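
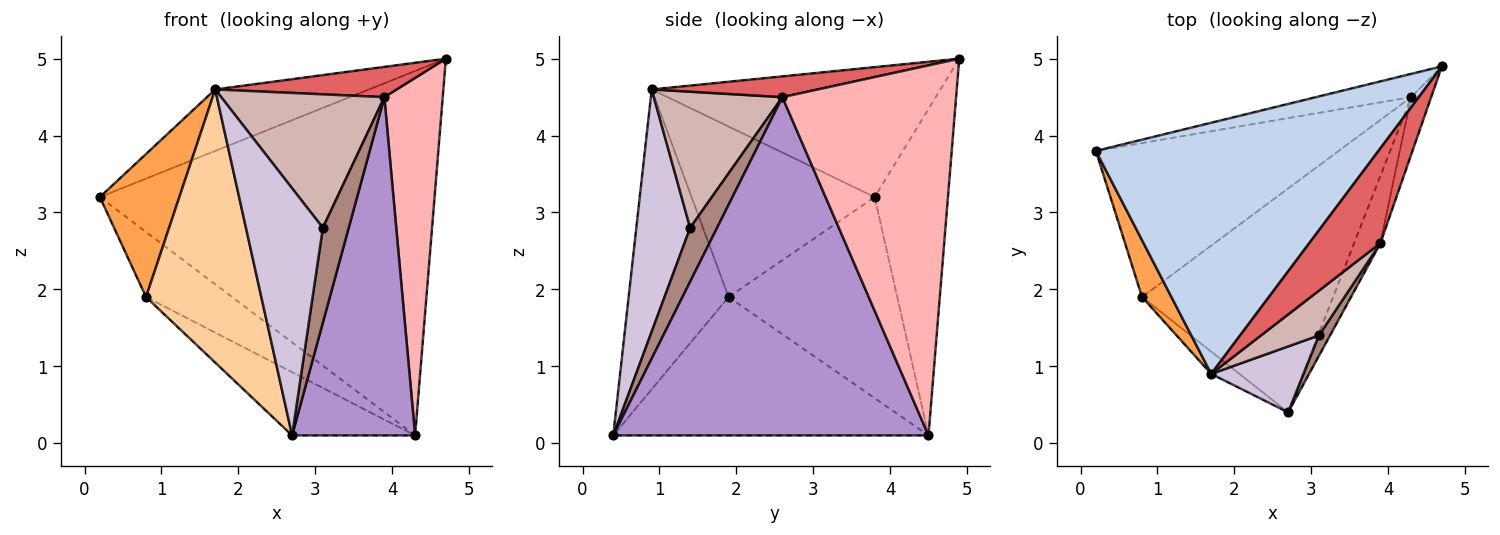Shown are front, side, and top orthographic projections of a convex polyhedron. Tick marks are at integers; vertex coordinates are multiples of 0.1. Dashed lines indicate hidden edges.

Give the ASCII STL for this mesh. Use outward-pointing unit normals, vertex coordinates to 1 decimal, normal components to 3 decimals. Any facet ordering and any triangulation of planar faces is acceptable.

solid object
 facet normal -0.213 0.975 -0.062
  outer loop
   vertex 4.3 4.5 0.1
   vertex 0.2 3.8 3.2
   vertex 4.7 4.9 5.0
  endloop
 endfacet
 facet normal -0.408 0.217 0.887
  outer loop
   vertex 1.7 0.9 4.6
   vertex 4.7 4.9 5.0
   vertex 0.2 3.8 3.2
  endloop
 endfacet
 facet normal -0.906 -0.393 0.156
  outer loop
   vertex 0.8 1.9 1.9
   vertex 1.7 0.9 4.6
   vertex 0.2 3.8 3.2
  endloop
 endfacet
 facet normal -0.654 -0.754 -0.061
  outer loop
   vertex 0.8 1.9 1.9
   vertex 2.7 0.4 0.1
   vertex 1.7 0.9 4.6
  endloop
 endfacet
 facet normal -0.607 0.310 -0.732
  outer loop
   vertex 0.8 1.9 1.9
   vertex 0.2 3.8 3.2
   vertex 4.3 4.5 0.1
  endloop
 endfacet
 facet normal -0.572 0.223 -0.789
  outer loop
   vertex 0.8 1.9 1.9
   vertex 4.3 4.5 0.1
   vertex 2.7 0.4 0.1
  endloop
 endfacet
 facet normal 0.268 -0.293 0.918
  outer loop
   vertex 3.9 2.6 4.5
   vertex 4.7 4.9 5.0
   vertex 1.7 0.9 4.6
  endloop
 endfacet
 facet normal 0.947 -0.318 -0.051
  outer loop
   vertex 3.9 2.6 4.5
   vertex 4.3 4.5 0.1
   vertex 4.7 4.9 5.0
  endloop
 endfacet
 facet normal 0.929 -0.363 -0.072
  outer loop
   vertex 3.9 2.6 4.5
   vertex 2.7 0.4 0.1
   vertex 4.3 4.5 0.1
  endloop
 endfacet
 facet normal 0.560 -0.800 0.213
  outer loop
   vertex 3.1 1.4 2.8
   vertex 1.7 0.9 4.6
   vertex 2.7 0.4 0.1
  endloop
 endfacet
 facet normal 0.713 -0.685 0.148
  outer loop
   vertex 3.1 1.4 2.8
   vertex 2.7 0.4 0.1
   vertex 3.9 2.6 4.5
  endloop
 endfacet
 facet normal 0.599 -0.760 0.255
  outer loop
   vertex 3.1 1.4 2.8
   vertex 3.9 2.6 4.5
   vertex 1.7 0.9 4.6
  endloop
 endfacet
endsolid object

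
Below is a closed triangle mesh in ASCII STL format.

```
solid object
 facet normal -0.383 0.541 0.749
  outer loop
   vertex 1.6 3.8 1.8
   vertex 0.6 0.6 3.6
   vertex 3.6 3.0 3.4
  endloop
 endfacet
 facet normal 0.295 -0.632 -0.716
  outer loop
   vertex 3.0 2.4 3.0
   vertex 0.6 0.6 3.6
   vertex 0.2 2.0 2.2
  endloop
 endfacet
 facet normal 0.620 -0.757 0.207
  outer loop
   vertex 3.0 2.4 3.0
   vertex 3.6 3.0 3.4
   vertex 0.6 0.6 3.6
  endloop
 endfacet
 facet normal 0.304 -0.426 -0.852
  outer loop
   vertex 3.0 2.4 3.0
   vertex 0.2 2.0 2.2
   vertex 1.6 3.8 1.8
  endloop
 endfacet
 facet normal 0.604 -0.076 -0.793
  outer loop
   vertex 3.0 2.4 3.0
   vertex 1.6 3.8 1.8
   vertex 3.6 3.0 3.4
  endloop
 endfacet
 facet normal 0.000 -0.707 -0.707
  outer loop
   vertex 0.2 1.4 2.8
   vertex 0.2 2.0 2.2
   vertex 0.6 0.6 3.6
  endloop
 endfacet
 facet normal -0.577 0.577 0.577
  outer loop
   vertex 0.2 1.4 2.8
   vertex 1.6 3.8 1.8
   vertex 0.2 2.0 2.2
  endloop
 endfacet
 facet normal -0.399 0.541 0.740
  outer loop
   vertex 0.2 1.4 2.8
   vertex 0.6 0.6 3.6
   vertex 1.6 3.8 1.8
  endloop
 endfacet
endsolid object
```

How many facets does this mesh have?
8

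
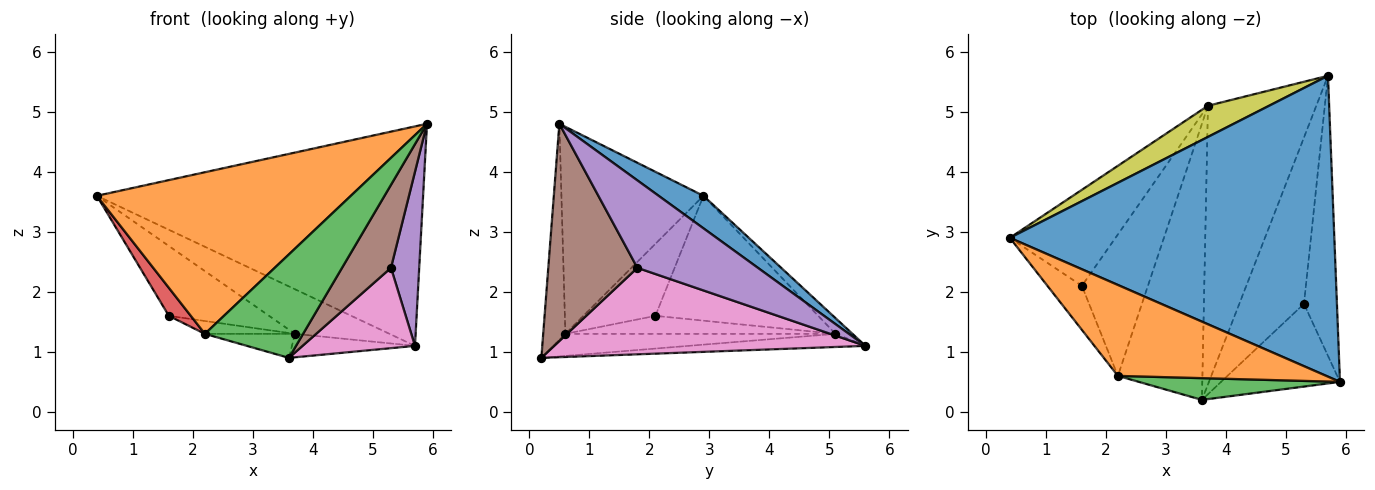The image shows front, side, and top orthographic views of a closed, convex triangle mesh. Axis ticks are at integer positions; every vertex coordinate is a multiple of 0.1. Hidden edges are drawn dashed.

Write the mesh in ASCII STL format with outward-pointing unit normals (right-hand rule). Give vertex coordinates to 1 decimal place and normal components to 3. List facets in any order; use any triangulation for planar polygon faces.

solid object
 facet normal 0.081 0.587 0.805
  outer loop
   vertex 5.7 5.6 1.1
   vertex 0.4 2.9 3.6
   vertex 5.9 0.5 4.8
  endloop
 endfacet
 facet normal -0.438 -0.784 0.441
  outer loop
   vertex 2.2 0.6 1.3
   vertex 5.9 0.5 4.8
   vertex 0.4 2.9 3.6
  endloop
 endfacet
 facet normal -0.216 -0.956 0.201
  outer loop
   vertex 2.2 0.6 1.3
   vertex 3.6 0.2 0.9
   vertex 5.9 0.5 4.8
  endloop
 endfacet
 facet normal -0.870 -0.265 -0.416
  outer loop
   vertex 2.2 0.6 1.3
   vertex 0.4 2.9 3.6
   vertex 1.6 2.1 1.6
  endloop
 endfacet
 facet normal 0.914 -0.214 -0.344
  outer loop
   vertex 5.3 1.8 2.4
   vertex 5.7 5.6 1.1
   vertex 5.9 0.5 4.8
  endloop
 endfacet
 facet normal 0.790 -0.434 -0.433
  outer loop
   vertex 5.3 1.8 2.4
   vertex 5.9 0.5 4.8
   vertex 3.6 0.2 0.9
  endloop
 endfacet
 facet normal 0.769 -0.278 -0.575
  outer loop
   vertex 5.3 1.8 2.4
   vertex 3.6 0.2 0.9
   vertex 5.7 5.6 1.1
  endloop
 endfacet
 facet normal -0.120 0.083 -0.989
  outer loop
   vertex 3.7 5.1 1.3
   vertex 5.7 5.6 1.1
   vertex 3.6 0.2 0.9
  endloop
 endfacet
 facet normal -0.146 0.811 0.566
  outer loop
   vertex 3.7 5.1 1.3
   vertex 0.4 2.9 3.6
   vertex 5.7 5.6 1.1
  endloop
 endfacet
 facet normal -0.691 0.425 -0.585
  outer loop
   vertex 3.7 5.1 1.3
   vertex 1.6 2.1 1.6
   vertex 0.4 2.9 3.6
  endloop
 endfacet
 facet normal -0.252 0.084 -0.964
  outer loop
   vertex 3.7 5.1 1.3
   vertex 3.6 0.2 0.9
   vertex 2.2 0.6 1.3
  endloop
 endfacet
 facet normal -0.262 0.087 -0.961
  outer loop
   vertex 3.7 5.1 1.3
   vertex 2.2 0.6 1.3
   vertex 1.6 2.1 1.6
  endloop
 endfacet
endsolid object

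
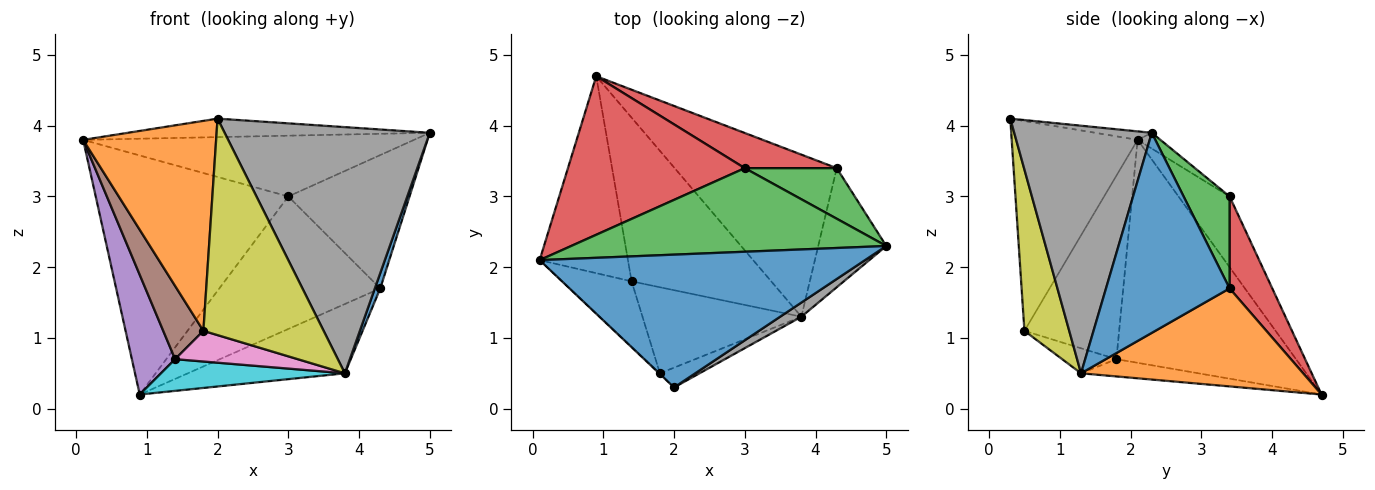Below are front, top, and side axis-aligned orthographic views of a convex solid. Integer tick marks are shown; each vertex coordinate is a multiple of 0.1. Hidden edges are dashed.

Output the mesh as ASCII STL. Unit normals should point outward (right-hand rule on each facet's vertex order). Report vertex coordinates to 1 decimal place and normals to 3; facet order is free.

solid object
 facet normal -0.026 0.138 0.990
  outer loop
   vertex 2.0 0.3 4.1
   vertex 5.0 2.3 3.9
   vertex 0.1 2.1 3.8
  endloop
 endfacet
 facet normal -0.688 -0.726 -0.003
  outer loop
   vertex 1.8 0.5 1.1
   vertex 2.0 0.3 4.1
   vertex 0.1 2.1 3.8
  endloop
 endfacet
 facet normal -0.040 0.588 0.808
  outer loop
   vertex 3.0 3.4 3.0
   vertex 0.1 2.1 3.8
   vertex 5.0 2.3 3.9
  endloop
 endfacet
 facet normal -0.216 0.814 0.540
  outer loop
   vertex 3.0 3.4 3.0
   vertex 0.9 4.7 0.2
   vertex 0.1 2.1 3.8
  endloop
 endfacet
 facet normal -0.907 -0.218 -0.359
  outer loop
   vertex 1.4 1.8 0.7
   vertex 0.1 2.1 3.8
   vertex 0.9 4.7 0.2
  endloop
 endfacet
 facet normal -0.869 -0.369 -0.329
  outer loop
   vertex 1.4 1.8 0.7
   vertex 1.8 0.5 1.1
   vertex 0.1 2.1 3.8
  endloop
 endfacet
 facet normal -0.147 -0.332 -0.932
  outer loop
   vertex 3.8 1.3 0.5
   vertex 1.8 0.5 1.1
   vertex 1.4 1.8 0.7
  endloop
 endfacet
 facet normal 0.556 -0.830 0.048
  outer loop
   vertex 3.8 1.3 0.5
   vertex 5.0 2.3 3.9
   vertex 2.0 0.3 4.1
  endloop
 endfacet
 facet normal 0.348 -0.934 -0.085
  outer loop
   vertex 3.8 1.3 0.5
   vertex 2.0 0.3 4.1
   vertex 1.8 0.5 1.1
  endloop
 endfacet
 facet normal -0.121 -0.189 -0.975
  outer loop
   vertex 3.8 1.3 0.5
   vertex 1.4 1.8 0.7
   vertex 0.9 4.7 0.2
  endloop
 endfacet
 facet normal 0.946 -0.041 -0.322
  outer loop
   vertex 4.3 3.4 1.7
   vertex 5.0 2.3 3.9
   vertex 3.8 1.3 0.5
  endloop
 endfacet
 facet normal 0.486 0.344 -0.804
  outer loop
   vertex 4.3 3.4 1.7
   vertex 3.8 1.3 0.5
   vertex 0.9 4.7 0.2
  endloop
 endfacet
 facet normal 0.334 0.881 0.334
  outer loop
   vertex 4.3 3.4 1.7
   vertex 3.0 3.4 3.0
   vertex 5.0 2.3 3.9
  endloop
 endfacet
 facet normal 0.248 0.936 0.248
  outer loop
   vertex 4.3 3.4 1.7
   vertex 0.9 4.7 0.2
   vertex 3.0 3.4 3.0
  endloop
 endfacet
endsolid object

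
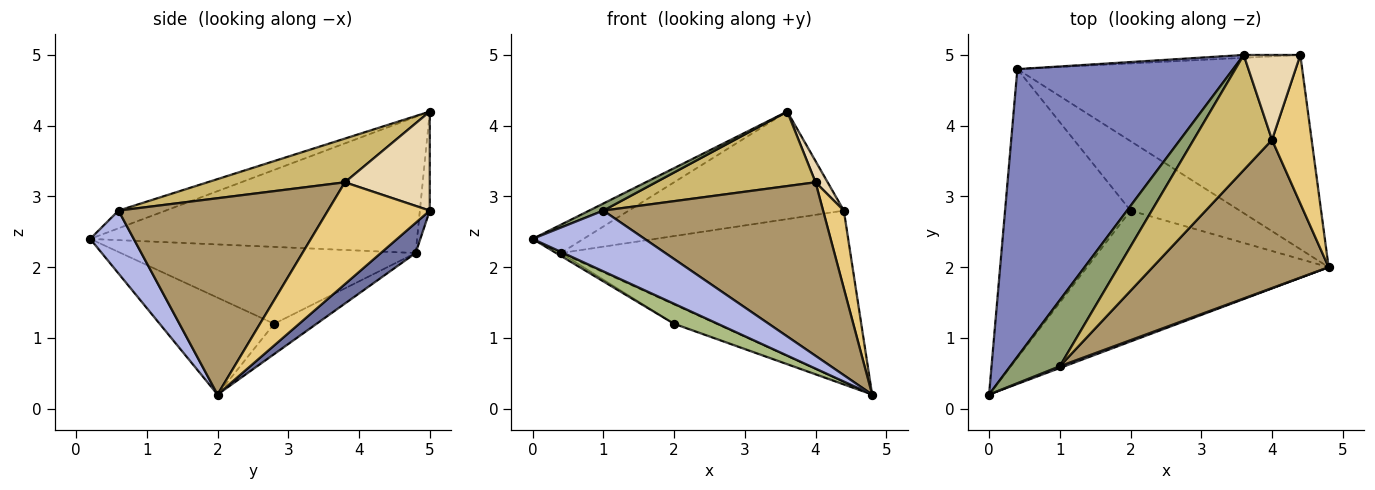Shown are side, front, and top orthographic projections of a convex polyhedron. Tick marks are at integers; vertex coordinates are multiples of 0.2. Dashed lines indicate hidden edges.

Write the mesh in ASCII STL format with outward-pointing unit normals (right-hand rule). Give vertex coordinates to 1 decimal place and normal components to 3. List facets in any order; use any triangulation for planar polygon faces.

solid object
 facet normal 0.079 0.659 -0.748
  outer loop
   vertex 0.4 4.8 2.2
   vertex 4.4 5.0 2.8
   vertex 4.8 2.0 0.2
  endloop
 endfacet
 facet normal -0.532 0.083 0.843
  outer loop
   vertex 0.4 4.8 2.2
   vertex 0.0 0.2 2.4
   vertex 3.6 5.0 4.2
  endloop
 endfacet
 facet normal -0.046 0.999 -0.026
  outer loop
   vertex 0.4 4.8 2.2
   vertex 3.6 5.0 4.2
   vertex 4.4 5.0 2.8
  endloop
 endfacet
 facet normal 0.362 -0.932 0.027
  outer loop
   vertex 1.0 0.6 2.8
   vertex 0.0 0.2 2.4
   vertex 4.8 2.0 0.2
  endloop
 endfacet
 facet normal -0.335 -0.100 0.937
  outer loop
   vertex 1.0 0.6 2.8
   vertex 3.6 5.0 4.2
   vertex 0.0 0.2 2.4
  endloop
 endfacet
 facet normal -0.368 -0.141 -0.919
  outer loop
   vertex 2.0 2.8 1.2
   vertex 4.8 2.0 0.2
   vertex 0.0 0.2 2.4
  endloop
 endfacet
 facet normal -0.522 0.008 -0.853
  outer loop
   vertex 2.0 2.8 1.2
   vertex 0.0 0.2 2.4
   vertex 0.4 4.8 2.2
  endloop
 endfacet
 facet normal -0.259 0.259 -0.931
  outer loop
   vertex 2.0 2.8 1.2
   vertex 0.4 4.8 2.2
   vertex 4.8 2.0 0.2
  endloop
 endfacet
 facet normal 0.587 -0.616 0.526
  outer loop
   vertex 4.0 3.8 3.2
   vertex 1.0 0.6 2.8
   vertex 4.8 2.0 0.2
  endloop
 endfacet
 facet normal 0.424 -0.492 0.760
  outer loop
   vertex 4.0 3.8 3.2
   vertex 3.6 5.0 4.2
   vertex 1.0 0.6 2.8
  endloop
 endfacet
 facet normal 0.916 -0.187 0.356
  outer loop
   vertex 4.0 3.8 3.2
   vertex 4.8 2.0 0.2
   vertex 4.4 5.0 2.8
  endloop
 endfacet
 facet normal 0.862 -0.123 0.492
  outer loop
   vertex 4.0 3.8 3.2
   vertex 4.4 5.0 2.8
   vertex 3.6 5.0 4.2
  endloop
 endfacet
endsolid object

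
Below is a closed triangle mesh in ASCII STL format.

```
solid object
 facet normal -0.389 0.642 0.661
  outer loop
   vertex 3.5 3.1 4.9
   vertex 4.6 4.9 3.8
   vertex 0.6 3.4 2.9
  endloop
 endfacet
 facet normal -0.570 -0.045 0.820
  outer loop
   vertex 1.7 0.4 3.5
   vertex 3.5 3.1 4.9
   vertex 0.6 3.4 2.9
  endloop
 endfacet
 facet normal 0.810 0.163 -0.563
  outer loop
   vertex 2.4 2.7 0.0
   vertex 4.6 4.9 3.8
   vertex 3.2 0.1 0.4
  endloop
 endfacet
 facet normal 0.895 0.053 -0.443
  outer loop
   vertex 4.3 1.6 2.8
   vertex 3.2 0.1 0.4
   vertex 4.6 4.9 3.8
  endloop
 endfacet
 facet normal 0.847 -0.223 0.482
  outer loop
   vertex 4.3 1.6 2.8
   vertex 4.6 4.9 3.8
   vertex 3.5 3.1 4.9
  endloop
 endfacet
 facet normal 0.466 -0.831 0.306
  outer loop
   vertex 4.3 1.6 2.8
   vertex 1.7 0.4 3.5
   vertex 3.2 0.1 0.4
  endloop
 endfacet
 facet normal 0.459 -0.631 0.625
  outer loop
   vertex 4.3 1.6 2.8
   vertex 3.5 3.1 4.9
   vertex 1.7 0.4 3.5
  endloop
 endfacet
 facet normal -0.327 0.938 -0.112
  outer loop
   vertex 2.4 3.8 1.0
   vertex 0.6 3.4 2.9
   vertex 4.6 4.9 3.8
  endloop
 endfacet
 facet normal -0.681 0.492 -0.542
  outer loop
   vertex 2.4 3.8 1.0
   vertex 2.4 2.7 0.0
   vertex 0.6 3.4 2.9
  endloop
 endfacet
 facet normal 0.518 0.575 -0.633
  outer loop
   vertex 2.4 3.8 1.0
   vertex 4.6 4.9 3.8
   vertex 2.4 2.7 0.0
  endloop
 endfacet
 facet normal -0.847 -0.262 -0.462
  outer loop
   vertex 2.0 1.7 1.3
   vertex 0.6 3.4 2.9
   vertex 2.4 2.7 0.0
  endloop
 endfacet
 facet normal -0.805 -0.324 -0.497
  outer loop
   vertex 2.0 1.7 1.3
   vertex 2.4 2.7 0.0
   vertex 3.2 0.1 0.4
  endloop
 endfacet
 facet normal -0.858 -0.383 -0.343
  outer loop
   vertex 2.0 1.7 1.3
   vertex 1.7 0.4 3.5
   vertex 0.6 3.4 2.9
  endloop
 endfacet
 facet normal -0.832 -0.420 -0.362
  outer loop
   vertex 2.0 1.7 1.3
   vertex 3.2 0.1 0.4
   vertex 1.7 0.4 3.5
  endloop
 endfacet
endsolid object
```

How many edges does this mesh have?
21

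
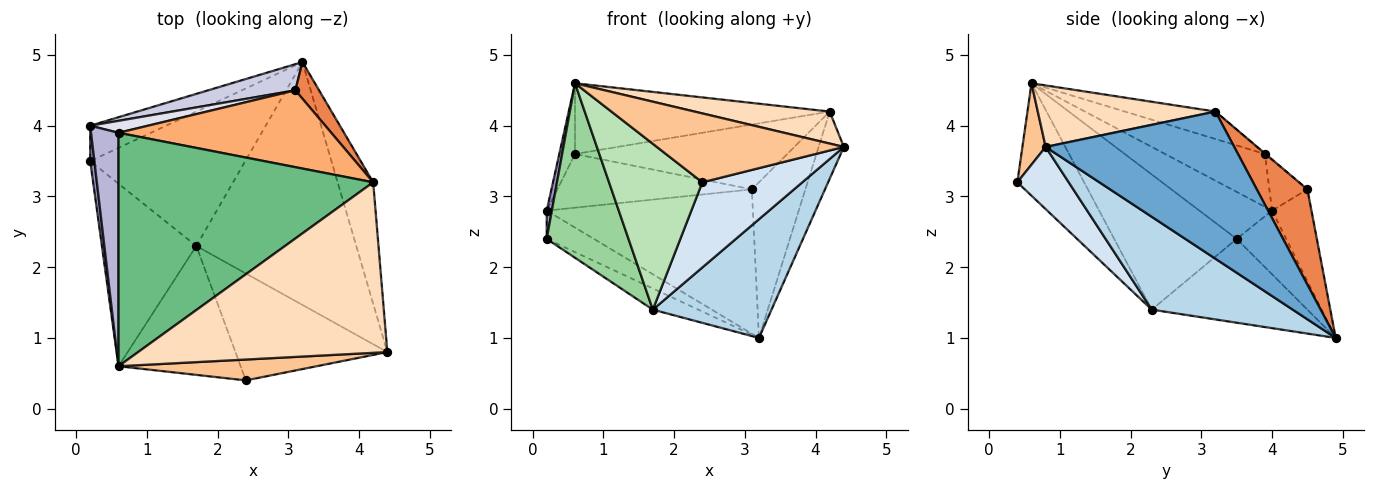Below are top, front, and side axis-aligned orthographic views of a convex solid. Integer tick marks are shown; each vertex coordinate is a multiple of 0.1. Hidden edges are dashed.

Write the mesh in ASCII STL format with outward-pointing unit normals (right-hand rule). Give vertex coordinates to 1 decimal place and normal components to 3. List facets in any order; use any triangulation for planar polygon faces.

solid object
 facet normal 0.964 0.129 -0.233
  outer loop
   vertex 4.2 3.2 4.2
   vertex 4.4 0.8 3.7
   vertex 3.2 4.9 1.0
  endloop
 endfacet
 facet normal -0.471 0.138 -0.871
  outer loop
   vertex 1.7 2.3 1.4
   vertex 0.2 3.5 2.4
   vertex 3.2 4.9 1.0
  endloop
 endfacet
 facet normal 0.462 -0.389 -0.797
  outer loop
   vertex 1.7 2.3 1.4
   vertex 3.2 4.9 1.0
   vertex 4.4 0.8 3.7
  endloop
 endfacet
 facet normal 0.305 -0.593 -0.745
  outer loop
   vertex 1.7 2.3 1.4
   vertex 4.4 0.8 3.7
   vertex 2.4 0.4 3.2
  endloop
 endfacet
 facet normal 0.677 0.716 0.169
  outer loop
   vertex 3.1 4.5 3.1
   vertex 4.2 3.2 4.2
   vertex 3.2 4.9 1.0
  endloop
 endfacet
 facet normal -0.002 0.645 0.764
  outer loop
   vertex 0.6 3.9 3.6
   vertex 4.2 3.2 4.2
   vertex 3.1 4.5 3.1
  endloop
 endfacet
 facet normal 0.118 -0.950 0.288
  outer loop
   vertex 0.6 0.6 4.6
   vertex 2.4 0.4 3.2
   vertex 4.4 0.8 3.7
  endloop
 endfacet
 facet normal 0.236 -0.179 0.955
  outer loop
   vertex 0.6 0.6 4.6
   vertex 4.4 0.8 3.7
   vertex 4.2 3.2 4.2
  endloop
 endfacet
 facet normal -0.103 0.288 0.952
  outer loop
   vertex 0.6 0.6 4.6
   vertex 4.2 3.2 4.2
   vertex 0.6 3.9 3.6
  endloop
 endfacet
 facet normal -0.719 -0.480 -0.502
  outer loop
   vertex 0.6 0.6 4.6
   vertex 0.2 3.5 2.4
   vertex 1.7 2.3 1.4
  endloop
 endfacet
 facet normal -0.492 -0.687 -0.534
  outer loop
   vertex 0.6 0.6 4.6
   vertex 1.7 2.3 1.4
   vertex 2.4 0.4 3.2
  endloop
 endfacet
 facet normal -0.548 0.522 -0.653
  outer loop
   vertex 0.2 4.0 2.8
   vertex 3.2 4.9 1.0
   vertex 0.2 3.5 2.4
  endloop
 endfacet
 facet normal -0.994 -0.070 0.088
  outer loop
   vertex 0.2 4.0 2.8
   vertex 0.2 3.5 2.4
   vertex 0.6 0.6 4.6
  endloop
 endfacet
 facet normal -0.879 0.138 0.457
  outer loop
   vertex 0.2 4.0 2.8
   vertex 0.6 0.6 4.6
   vertex 0.6 3.9 3.6
  endloop
 endfacet
 facet normal -0.185 0.967 0.175
  outer loop
   vertex 0.2 4.0 2.8
   vertex 3.1 4.5 3.1
   vertex 3.2 4.9 1.0
  endloop
 endfacet
 facet normal -0.187 0.959 0.214
  outer loop
   vertex 0.2 4.0 2.8
   vertex 0.6 3.9 3.6
   vertex 3.1 4.5 3.1
  endloop
 endfacet
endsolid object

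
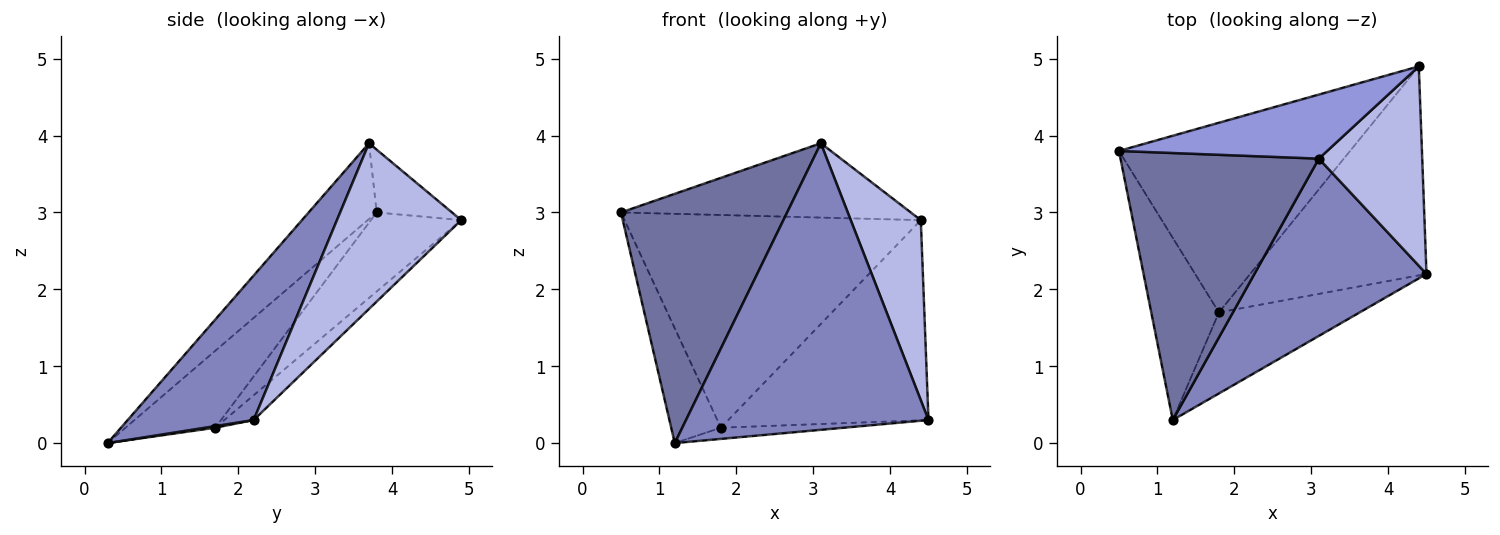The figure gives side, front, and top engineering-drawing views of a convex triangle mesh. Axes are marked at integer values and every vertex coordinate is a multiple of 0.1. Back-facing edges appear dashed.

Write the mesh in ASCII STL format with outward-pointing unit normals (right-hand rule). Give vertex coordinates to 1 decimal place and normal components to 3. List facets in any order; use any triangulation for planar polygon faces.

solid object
 facet normal -0.269 -0.657 0.704
  outer loop
   vertex 3.1 3.7 3.9
   vertex 0.5 3.8 3.0
   vertex 1.2 0.3 0.0
  endloop
 endfacet
 facet normal 0.404 -0.778 0.481
  outer loop
   vertex 3.1 3.7 3.9
   vertex 1.2 0.3 0.0
   vertex 4.5 2.2 0.3
  endloop
 endfacet
 facet normal -0.193 0.743 0.641
  outer loop
   vertex 4.4 4.9 2.9
   vertex 0.5 3.8 3.0
   vertex 3.1 3.7 3.9
  endloop
 endfacet
 facet normal 0.765 -0.431 0.477
  outer loop
   vertex 4.4 4.9 2.9
   vertex 3.1 3.7 3.9
   vertex 4.5 2.2 0.3
  endloop
 endfacet
 facet normal -0.693 0.384 -0.610
  outer loop
   vertex 1.8 1.7 0.2
   vertex 1.2 0.3 0.0
   vertex 0.5 3.8 3.0
  endloop
 endfacet
 facet normal 0.011 0.137 -0.991
  outer loop
   vertex 1.8 1.7 0.2
   vertex 4.5 2.2 0.3
   vertex 1.2 0.3 0.0
  endloop
 endfacet
 facet normal -0.222 0.728 -0.649
  outer loop
   vertex 1.8 1.7 0.2
   vertex 0.5 3.8 3.0
   vertex 4.4 4.9 2.9
  endloop
 endfacet
 facet normal -0.101 0.688 -0.719
  outer loop
   vertex 1.8 1.7 0.2
   vertex 4.4 4.9 2.9
   vertex 4.5 2.2 0.3
  endloop
 endfacet
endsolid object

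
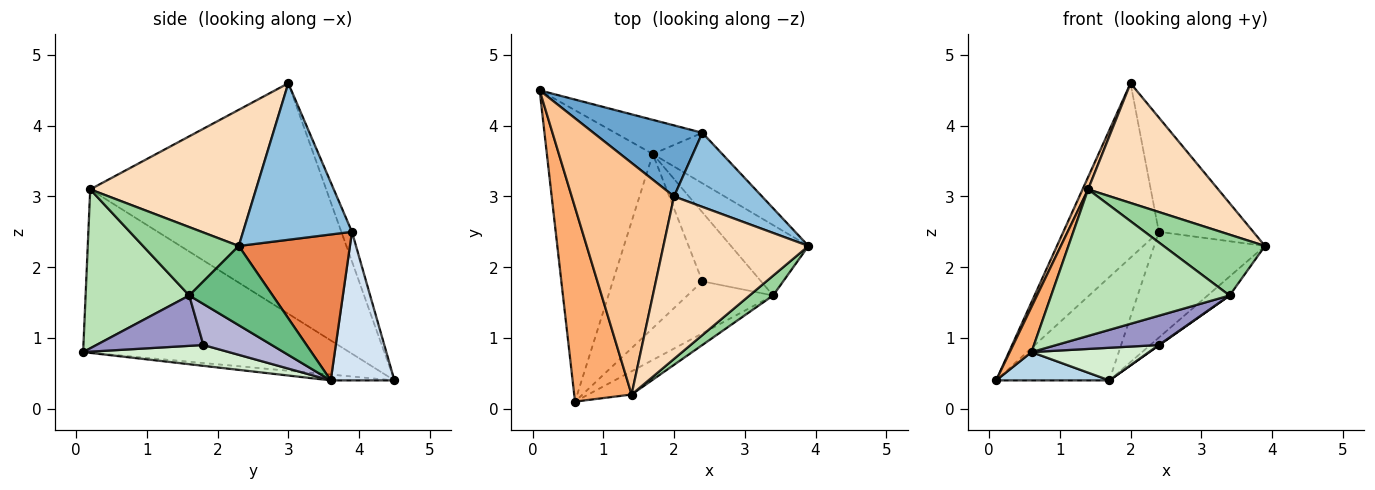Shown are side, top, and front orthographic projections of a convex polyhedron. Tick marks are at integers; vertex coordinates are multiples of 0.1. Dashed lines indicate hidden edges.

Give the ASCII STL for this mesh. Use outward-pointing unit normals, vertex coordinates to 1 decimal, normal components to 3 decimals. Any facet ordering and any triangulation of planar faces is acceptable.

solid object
 facet normal -0.102 0.921 0.375
  outer loop
   vertex 2.4 3.9 2.5
   vertex 0.1 4.5 0.4
   vertex 2.0 3.0 4.6
  endloop
 endfacet
 facet normal 0.695 0.603 0.391
  outer loop
   vertex 2.4 3.9 2.5
   vertex 2.0 3.0 4.6
   vertex 3.9 2.3 2.3
  endloop
 endfacet
 facet normal -0.054 -0.097 -0.994
  outer loop
   vertex 1.7 3.6 0.4
   vertex 0.6 0.1 0.8
   vertex 0.1 4.5 0.4
  endloop
 endfacet
 facet normal 0.471 0.838 -0.277
  outer loop
   vertex 1.7 3.6 0.4
   vertex 0.1 4.5 0.4
   vertex 2.4 3.9 2.5
  endloop
 endfacet
 facet normal 0.671 0.669 -0.319
  outer loop
   vertex 1.7 3.6 0.4
   vertex 2.4 3.9 2.5
   vertex 3.9 2.3 2.3
  endloop
 endfacet
 facet normal -0.941 -0.077 0.331
  outer loop
   vertex 1.4 0.2 3.1
   vertex 0.1 4.5 0.4
   vertex 0.6 0.1 0.8
  endloop
 endfacet
 facet normal -0.914 -0.022 0.406
  outer loop
   vertex 1.4 0.2 3.1
   vertex 2.0 3.0 4.6
   vertex 0.1 4.5 0.4
  endloop
 endfacet
 facet normal 0.603 -0.473 0.642
  outer loop
   vertex 1.4 0.2 3.1
   vertex 3.9 2.3 2.3
   vertex 2.0 3.0 4.6
  endloop
 endfacet
 facet normal 0.703 0.185 -0.687
  outer loop
   vertex 3.4 1.6 1.6
   vertex 1.7 3.6 0.4
   vertex 3.9 2.3 2.3
  endloop
 endfacet
 facet normal 0.668 -0.708 0.230
  outer loop
   vertex 3.4 1.6 1.6
   vertex 3.9 2.3 2.3
   vertex 1.4 0.2 3.1
  endloop
 endfacet
 facet normal 0.498 -0.857 -0.136
  outer loop
   vertex 3.4 1.6 1.6
   vertex 1.4 0.2 3.1
   vertex 0.6 0.1 0.8
  endloop
 endfacet
 facet normal 0.223 -0.180 -0.958
  outer loop
   vertex 2.4 1.8 0.9
   vertex 0.6 0.1 0.8
   vertex 1.7 3.6 0.4
  endloop
 endfacet
 facet normal 0.456 -0.437 -0.776
  outer loop
   vertex 2.4 1.8 0.9
   vertex 3.4 1.6 1.6
   vertex 0.6 0.1 0.8
  endloop
 endfacet
 facet normal 0.573 -0.005 -0.820
  outer loop
   vertex 2.4 1.8 0.9
   vertex 1.7 3.6 0.4
   vertex 3.4 1.6 1.6
  endloop
 endfacet
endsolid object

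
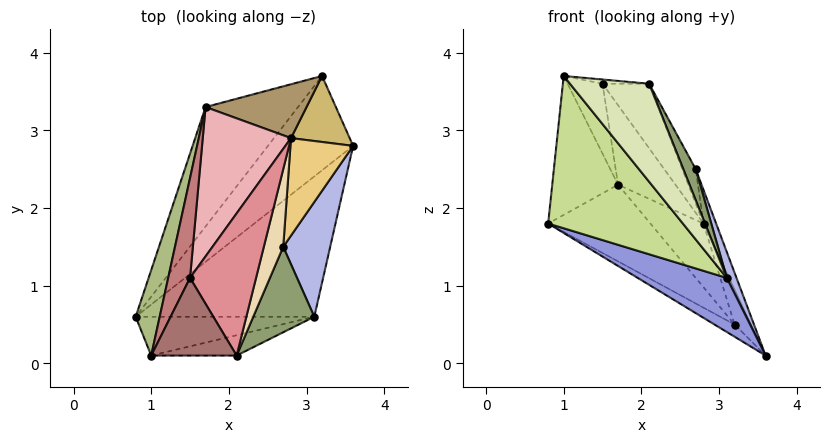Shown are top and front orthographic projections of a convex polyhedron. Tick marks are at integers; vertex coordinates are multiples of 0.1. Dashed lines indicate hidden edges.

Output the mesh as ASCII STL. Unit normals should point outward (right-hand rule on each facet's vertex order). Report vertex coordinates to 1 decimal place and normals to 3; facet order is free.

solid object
 facet normal -0.575 0.105 -0.811
  outer loop
   vertex 3.2 3.7 0.5
   vertex 3.6 2.8 0.1
   vertex 0.8 0.6 1.8
  endloop
 endfacet
 facet normal -0.756 0.354 -0.551
  outer loop
   vertex 1.7 3.3 2.3
   vertex 3.2 3.7 0.5
   vertex 0.8 0.6 1.8
  endloop
 endfacet
 facet normal -0.273 -0.346 -0.898
  outer loop
   vertex 3.1 0.6 1.1
   vertex 0.8 0.6 1.8
   vertex 3.6 2.8 0.1
  endloop
 endfacet
 facet normal 0.946 -0.071 0.316
  outer loop
   vertex 2.7 1.5 2.5
   vertex 3.1 0.6 1.1
   vertex 3.6 2.8 0.1
  endloop
 endfacet
 facet normal 0.930 -0.126 0.347
  outer loop
   vertex 2.7 1.5 2.5
   vertex 2.1 0.1 3.6
   vertex 3.1 0.6 1.1
  endloop
 endfacet
 facet normal -0.943 0.282 0.174
  outer loop
   vertex 1.0 0.1 3.7
   vertex 1.7 3.3 2.3
   vertex 0.8 0.6 1.8
  endloop
 endfacet
 facet normal -0.075 -0.966 -0.246
  outer loop
   vertex 1.0 0.1 3.7
   vertex 0.8 0.6 1.8
   vertex 3.1 0.6 1.1
  endloop
 endfacet
 facet normal -0.018 -0.979 -0.203
  outer loop
   vertex 1.0 0.1 3.7
   vertex 3.1 0.6 1.1
   vertex 2.1 0.1 3.6
  endloop
 endfacet
 facet normal 0.496 0.663 0.561
  outer loop
   vertex 2.8 2.9 1.8
   vertex 3.2 3.7 0.5
   vertex 1.7 3.3 2.3
  endloop
 endfacet
 facet normal 0.889 0.215 0.406
  outer loop
   vertex 2.8 2.9 1.8
   vertex 3.6 2.8 0.1
   vertex 3.2 3.7 0.5
  endloop
 endfacet
 facet normal 0.899 0.143 0.415
  outer loop
   vertex 2.8 2.9 1.8
   vertex 2.7 1.5 2.5
   vertex 3.6 2.8 0.1
  endloop
 endfacet
 facet normal 0.590 0.327 0.738
  outer loop
   vertex 2.8 2.9 1.8
   vertex 2.1 0.1 3.6
   vertex 2.7 1.5 2.5
  endloop
 endfacet
 facet normal 0.090 0.054 0.994
  outer loop
   vertex 1.5 1.1 3.6
   vertex 1.0 0.1 3.7
   vertex 2.1 0.1 3.6
  endloop
 endfacet
 facet normal -0.701 0.409 0.584
  outer loop
   vertex 1.5 1.1 3.6
   vertex 1.7 3.3 2.3
   vertex 1.0 0.1 3.7
  endloop
 endfacet
 facet normal 0.567 0.340 0.750
  outer loop
   vertex 1.5 1.1 3.6
   vertex 2.1 0.1 3.6
   vertex 2.8 2.9 1.8
  endloop
 endfacet
 facet normal 0.497 0.408 0.766
  outer loop
   vertex 1.5 1.1 3.6
   vertex 2.8 2.9 1.8
   vertex 1.7 3.3 2.3
  endloop
 endfacet
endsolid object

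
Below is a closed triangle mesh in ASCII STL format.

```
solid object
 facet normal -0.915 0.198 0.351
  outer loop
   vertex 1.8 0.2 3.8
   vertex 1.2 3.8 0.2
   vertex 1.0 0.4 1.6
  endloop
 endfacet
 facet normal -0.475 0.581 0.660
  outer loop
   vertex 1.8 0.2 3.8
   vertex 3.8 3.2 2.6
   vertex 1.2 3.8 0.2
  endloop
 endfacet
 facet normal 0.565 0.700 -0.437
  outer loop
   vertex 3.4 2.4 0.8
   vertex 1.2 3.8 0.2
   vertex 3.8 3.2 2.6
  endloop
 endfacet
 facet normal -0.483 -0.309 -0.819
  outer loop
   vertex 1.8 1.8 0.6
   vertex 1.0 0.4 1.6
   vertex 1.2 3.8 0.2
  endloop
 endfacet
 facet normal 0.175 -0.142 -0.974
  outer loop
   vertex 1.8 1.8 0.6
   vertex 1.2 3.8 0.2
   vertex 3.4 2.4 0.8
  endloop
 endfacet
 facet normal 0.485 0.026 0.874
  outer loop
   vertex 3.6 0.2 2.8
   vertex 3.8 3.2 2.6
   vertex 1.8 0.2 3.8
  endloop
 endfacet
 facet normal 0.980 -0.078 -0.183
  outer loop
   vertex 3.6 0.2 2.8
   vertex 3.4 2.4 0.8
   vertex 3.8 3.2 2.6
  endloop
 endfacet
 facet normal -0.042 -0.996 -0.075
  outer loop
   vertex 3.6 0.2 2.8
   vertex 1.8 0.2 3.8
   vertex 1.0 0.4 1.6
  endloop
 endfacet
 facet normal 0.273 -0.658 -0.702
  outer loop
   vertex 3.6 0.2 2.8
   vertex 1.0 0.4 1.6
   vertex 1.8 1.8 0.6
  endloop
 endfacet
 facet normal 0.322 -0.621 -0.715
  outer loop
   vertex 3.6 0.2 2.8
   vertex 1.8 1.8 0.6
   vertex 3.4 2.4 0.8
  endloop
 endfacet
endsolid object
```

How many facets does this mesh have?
10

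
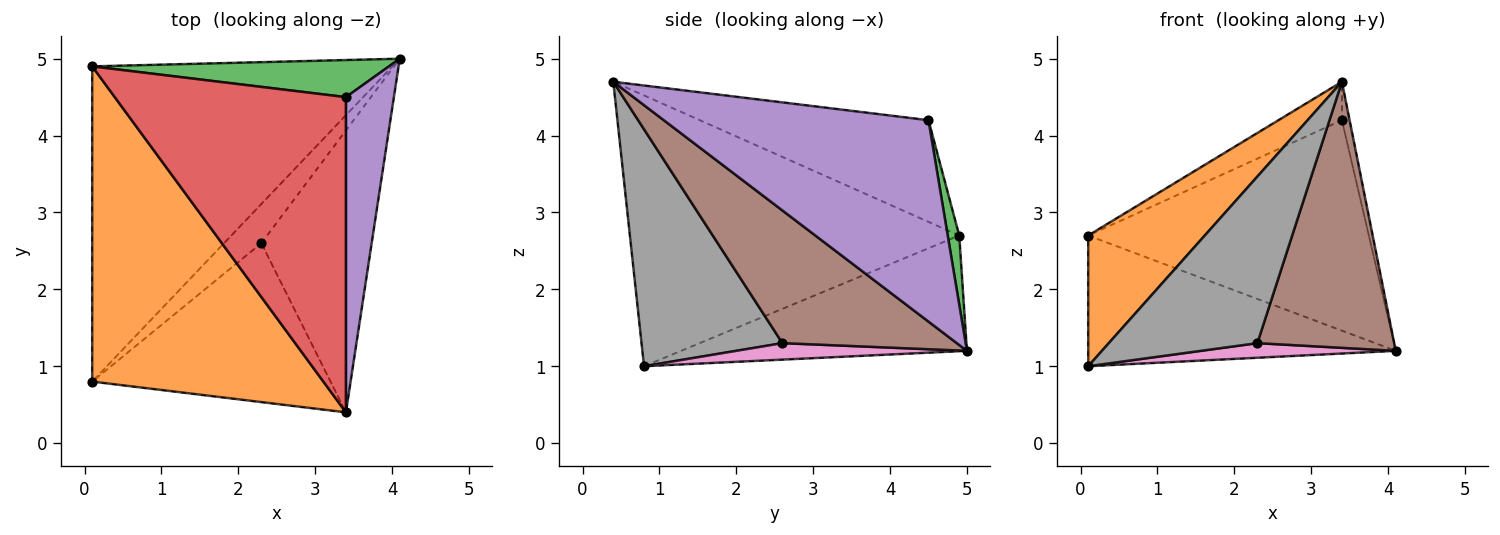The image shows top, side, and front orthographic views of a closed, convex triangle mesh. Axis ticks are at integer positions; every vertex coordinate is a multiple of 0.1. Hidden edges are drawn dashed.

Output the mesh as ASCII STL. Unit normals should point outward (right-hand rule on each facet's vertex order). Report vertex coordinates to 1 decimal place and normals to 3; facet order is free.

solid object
 facet normal -0.335 0.361 -0.870
  outer loop
   vertex 0.1 0.8 1.0
   vertex 0.1 4.9 2.7
   vertex 4.1 5.0 1.2
  endloop
 endfacet
 facet normal -0.734 -0.260 0.627
  outer loop
   vertex 0.1 0.8 1.0
   vertex 3.4 0.4 4.7
   vertex 0.1 4.9 2.7
  endloop
 endfacet
 facet normal 0.040 0.984 0.173
  outer loop
   vertex 3.4 4.5 4.2
   vertex 4.1 5.0 1.2
   vertex 0.1 4.9 2.7
  endloop
 endfacet
 facet normal -0.400 0.111 0.910
  outer loop
   vertex 3.4 4.5 4.2
   vertex 0.1 4.9 2.7
   vertex 3.4 0.4 4.7
  endloop
 endfacet
 facet normal 0.972 0.028 0.232
  outer loop
   vertex 3.4 4.5 4.2
   vertex 3.4 0.4 4.7
   vertex 4.1 5.0 1.2
  endloop
 endfacet
 facet normal 0.658 -0.517 -0.547
  outer loop
   vertex 2.3 2.6 1.3
   vertex 4.1 5.0 1.2
   vertex 3.4 0.4 4.7
  endloop
 endfacet
 facet normal 0.382 -0.323 -0.866
  outer loop
   vertex 2.3 2.6 1.3
   vertex 0.1 0.8 1.0
   vertex 4.1 5.0 1.2
  endloop
 endfacet
 facet normal 0.566 -0.597 -0.569
  outer loop
   vertex 2.3 2.6 1.3
   vertex 3.4 0.4 4.7
   vertex 0.1 0.8 1.0
  endloop
 endfacet
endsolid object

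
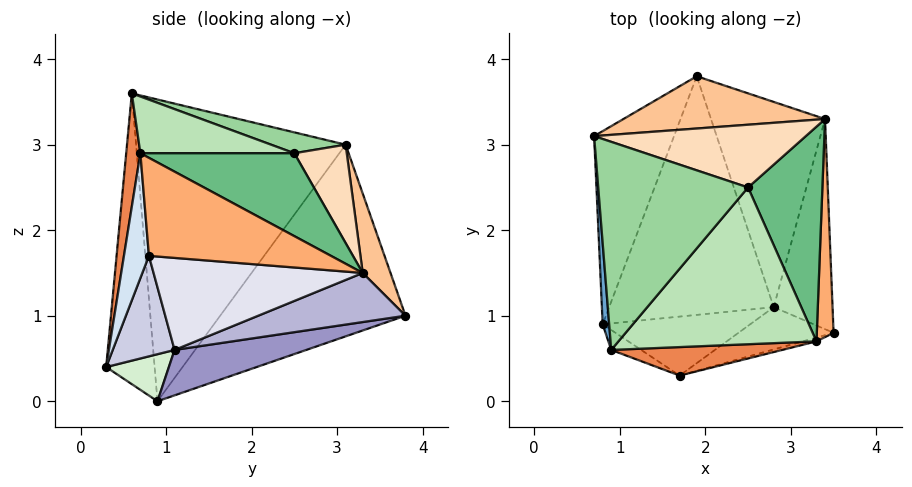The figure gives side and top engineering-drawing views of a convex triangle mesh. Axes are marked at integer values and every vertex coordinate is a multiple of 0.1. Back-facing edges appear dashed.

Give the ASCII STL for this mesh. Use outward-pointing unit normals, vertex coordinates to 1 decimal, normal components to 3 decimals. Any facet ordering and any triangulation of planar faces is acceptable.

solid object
 facet normal -0.997 -0.075 0.021
  outer loop
   vertex 0.8 0.9 0.0
   vertex 0.9 0.6 3.6
   vertex 0.7 3.1 3.0
  endloop
 endfacet
 facet normal -0.831 0.435 -0.347
  outer loop
   vertex 1.9 3.8 1.0
   vertex 0.8 0.9 0.0
   vertex 0.7 3.1 3.0
  endloop
 endfacet
 facet normal -0.537 -0.842 -0.055
  outer loop
   vertex 1.7 0.3 0.4
   vertex 0.9 0.6 3.6
   vertex 0.8 0.9 0.0
  endloop
 endfacet
 facet normal 0.289 -0.957 -0.032
  outer loop
   vertex 1.7 0.3 0.4
   vertex 3.5 0.8 1.7
   vertex 3.3 0.7 2.9
  endloop
 endfacet
 facet normal 0.074 -0.991 0.111
  outer loop
   vertex 1.7 0.3 0.4
   vertex 3.3 0.7 2.9
   vertex 0.9 0.6 3.6
  endloop
 endfacet
 facet normal 0.984 0.053 0.168
  outer loop
   vertex 3.4 3.3 1.5
   vertex 3.3 0.7 2.9
   vertex 3.5 0.8 1.7
  endloop
 endfacet
 facet normal 0.162 0.897 0.411
  outer loop
   vertex 3.4 3.3 1.5
   vertex 1.9 3.8 1.0
   vertex 0.7 3.1 3.0
  endloop
 endfacet
 facet normal 0.282 0.744 0.606
  outer loop
   vertex 2.5 2.5 2.9
   vertex 3.4 3.3 1.5
   vertex 0.7 3.1 3.0
  endloop
 endfacet
 facet normal 0.707 0.314 0.634
  outer loop
   vertex 2.5 2.5 2.9
   vertex 3.3 0.7 2.9
   vertex 3.4 3.3 1.5
  endloop
 endfacet
 facet normal 0.134 0.241 0.961
  outer loop
   vertex 2.5 2.5 2.9
   vertex 0.7 3.1 3.0
   vertex 0.9 0.6 3.6
  endloop
 endfacet
 facet normal 0.273 0.121 0.954
  outer loop
   vertex 2.5 2.5 2.9
   vertex 0.9 0.6 3.6
   vertex 3.3 0.7 2.9
  endloop
 endfacet
 facet normal 0.299 -0.177 -0.938
  outer loop
   vertex 2.8 1.1 0.6
   vertex 1.7 0.3 0.4
   vertex 0.8 0.9 0.0
  endloop
 endfacet
 facet normal 0.259 0.226 -0.939
  outer loop
   vertex 2.8 1.1 0.6
   vertex 0.8 0.9 0.0
   vertex 1.9 3.8 1.0
  endloop
 endfacet
 facet normal 0.382 0.259 -0.887
  outer loop
   vertex 2.8 1.1 0.6
   vertex 1.9 3.8 1.0
   vertex 3.4 3.3 1.5
  endloop
 endfacet
 facet normal 0.560 -0.637 -0.530
  outer loop
   vertex 2.8 1.1 0.6
   vertex 3.5 0.8 1.7
   vertex 1.7 0.3 0.4
  endloop
 endfacet
 facet normal 0.842 -0.009 -0.539
  outer loop
   vertex 2.8 1.1 0.6
   vertex 3.4 3.3 1.5
   vertex 3.5 0.8 1.7
  endloop
 endfacet
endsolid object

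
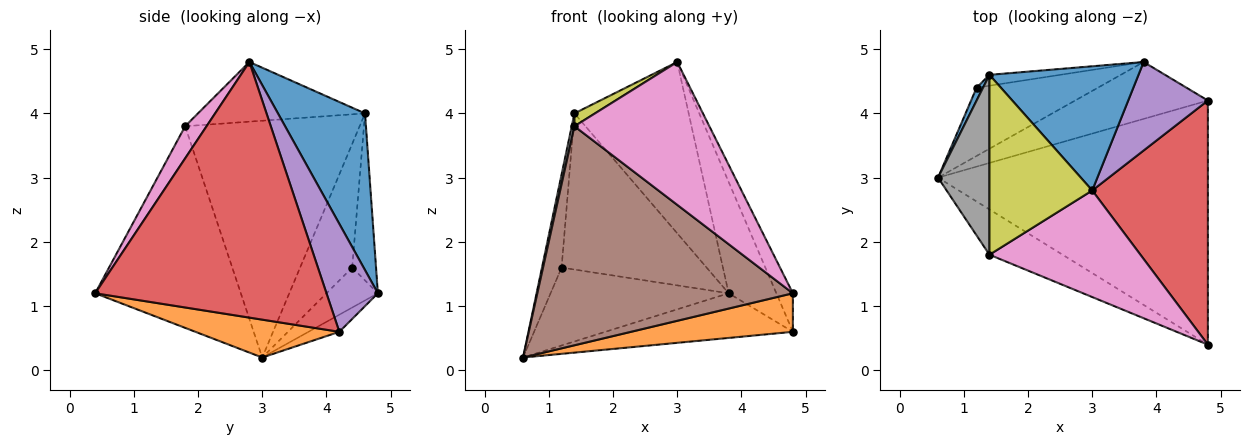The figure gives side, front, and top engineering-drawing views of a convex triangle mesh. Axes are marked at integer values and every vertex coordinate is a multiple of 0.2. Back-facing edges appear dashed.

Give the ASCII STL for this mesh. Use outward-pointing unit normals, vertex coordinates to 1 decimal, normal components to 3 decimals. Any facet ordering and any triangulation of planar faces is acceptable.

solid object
 facet normal 0.525 0.689 0.499
  outer loop
   vertex 1.4 4.6 4.0
   vertex 3.0 2.8 4.8
   vertex 3.8 4.8 1.2
  endloop
 endfacet
 facet normal 0.137 -0.154 -0.978
  outer loop
   vertex 4.8 4.2 0.6
   vertex 4.8 0.4 1.2
   vertex 0.6 3.0 0.2
  endloop
 endfacet
 facet normal -0.101 0.614 -0.783
  outer loop
   vertex 4.8 4.2 0.6
   vertex 0.6 3.0 0.2
   vertex 3.8 4.8 1.2
  endloop
 endfacet
 facet normal 0.909 0.065 0.411
  outer loop
   vertex 4.8 4.2 0.6
   vertex 3.0 2.8 4.8
   vertex 4.8 0.4 1.2
  endloop
 endfacet
 facet normal 0.645 0.599 0.476
  outer loop
   vertex 4.8 4.2 0.6
   vertex 3.8 4.8 1.2
   vertex 3.0 2.8 4.8
  endloop
 endfacet
 facet normal -0.487 -0.855 -0.177
  outer loop
   vertex 1.4 1.8 3.8
   vertex 0.6 3.0 0.2
   vertex 4.8 0.4 1.2
  endloop
 endfacet
 facet normal 0.126 -0.795 0.593
  outer loop
   vertex 1.4 1.8 3.8
   vertex 4.8 0.4 1.2
   vertex 3.0 2.8 4.8
  endloop
 endfacet
 facet normal -0.977 -0.015 0.212
  outer loop
   vertex 1.4 1.8 3.8
   vertex 1.4 4.6 4.0
   vertex 0.6 3.0 0.2
  endloop
 endfacet
 facet normal -0.501 -0.062 0.863
  outer loop
   vertex 1.4 1.8 3.8
   vertex 3.0 2.8 4.8
   vertex 1.4 4.6 4.0
  endloop
 endfacet
 facet normal -0.212 0.735 -0.644
  outer loop
   vertex 1.2 4.4 1.6
   vertex 3.8 4.8 1.2
   vertex 0.6 3.0 0.2
  endloop
 endfacet
 facet normal -0.935 0.352 0.049
  outer loop
   vertex 1.2 4.4 1.6
   vertex 0.6 3.0 0.2
   vertex 1.4 4.6 4.0
  endloop
 endfacet
 facet normal -0.162 0.984 -0.069
  outer loop
   vertex 1.2 4.4 1.6
   vertex 1.4 4.6 4.0
   vertex 3.8 4.8 1.2
  endloop
 endfacet
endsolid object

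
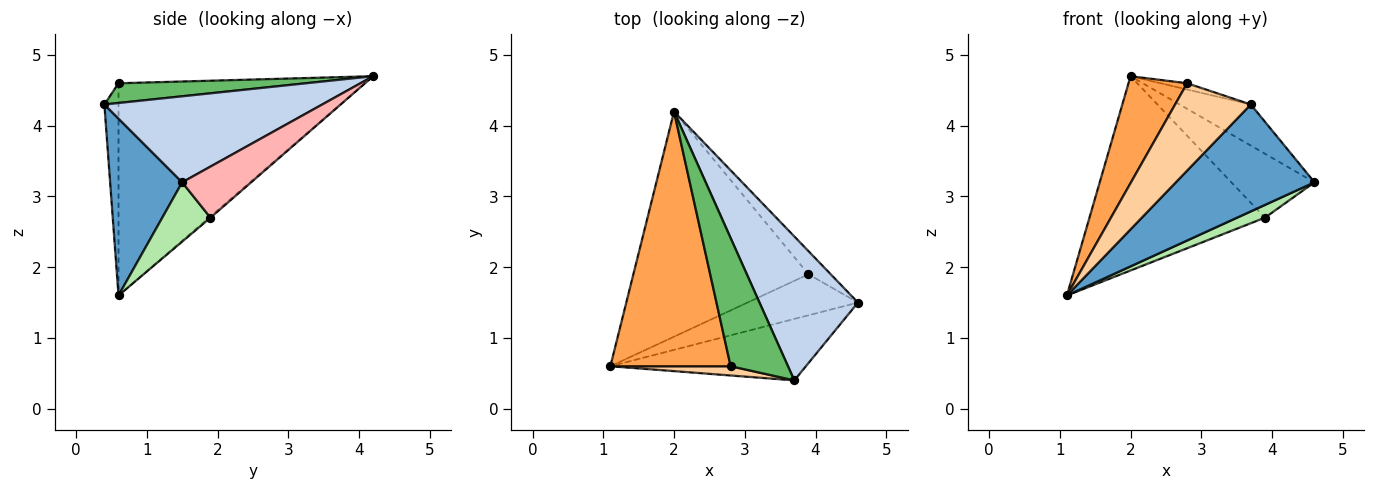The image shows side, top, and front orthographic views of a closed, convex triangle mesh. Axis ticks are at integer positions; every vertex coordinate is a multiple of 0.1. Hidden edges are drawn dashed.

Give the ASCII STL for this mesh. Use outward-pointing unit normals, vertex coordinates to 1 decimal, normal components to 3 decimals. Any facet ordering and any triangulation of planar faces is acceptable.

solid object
 facet normal 0.411 -0.790 -0.454
  outer loop
   vertex 3.7 0.4 4.3
   vertex 1.1 0.6 1.6
   vertex 4.6 1.5 3.2
  endloop
 endfacet
 facet normal 0.643 0.210 0.736
  outer loop
   vertex 3.7 0.4 4.3
   vertex 4.6 1.5 3.2
   vertex 2.0 4.2 4.7
  endloop
 endfacet
 facet normal -0.852 -0.203 0.483
  outer loop
   vertex 2.8 0.6 4.6
   vertex 2.0 4.2 4.7
   vertex 1.1 0.6 1.6
  endloop
 endfacet
 facet normal -0.183 -0.978 0.104
  outer loop
   vertex 2.8 0.6 4.6
   vertex 1.1 0.6 1.6
   vertex 3.7 0.4 4.3
  endloop
 endfacet
 facet normal 0.325 0.046 0.945
  outer loop
   vertex 2.8 0.6 4.6
   vertex 3.7 0.4 4.3
   vertex 2.0 4.2 4.7
  endloop
 endfacet
 facet normal 0.456 -0.264 -0.850
  outer loop
   vertex 3.9 1.9 2.7
   vertex 4.6 1.5 3.2
   vertex 1.1 0.6 1.6
  endloop
 endfacet
 facet normal -0.006 0.653 -0.757
  outer loop
   vertex 3.9 1.9 2.7
   vertex 1.1 0.6 1.6
   vertex 2.0 4.2 4.7
  endloop
 endfacet
 facet normal 0.615 0.741 -0.268
  outer loop
   vertex 3.9 1.9 2.7
   vertex 2.0 4.2 4.7
   vertex 4.6 1.5 3.2
  endloop
 endfacet
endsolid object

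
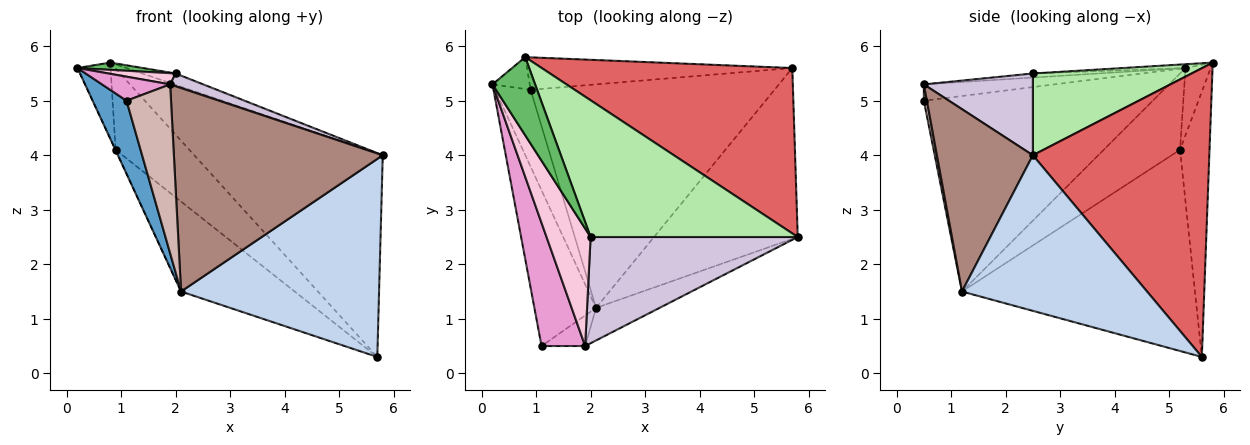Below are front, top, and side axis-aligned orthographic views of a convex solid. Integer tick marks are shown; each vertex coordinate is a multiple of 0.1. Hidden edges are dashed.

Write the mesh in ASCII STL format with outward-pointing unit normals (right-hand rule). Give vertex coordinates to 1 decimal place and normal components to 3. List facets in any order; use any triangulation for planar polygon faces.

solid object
 facet normal -0.944 -0.140 -0.298
  outer loop
   vertex 2.1 1.2 1.5
   vertex 1.1 0.5 5.0
   vertex 0.2 5.3 5.6
  endloop
 endfacet
 facet normal 0.578 -0.618 -0.533
  outer loop
   vertex 2.1 1.2 1.5
   vertex 5.7 5.6 0.3
   vertex 5.8 2.5 4.0
  endloop
 endfacet
 facet normal -0.906 0.003 -0.423
  outer loop
   vertex 0.9 5.2 4.1
   vertex 2.1 1.2 1.5
   vertex 0.2 5.3 5.6
  endloop
 endfacet
 facet normal -0.608 0.296 -0.737
  outer loop
   vertex 0.9 5.2 4.1
   vertex 5.7 5.6 0.3
   vertex 2.1 1.2 1.5
  endloop
 endfacet
 facet normal -0.088 -0.092 0.992
  outer loop
   vertex 0.8 5.8 5.7
   vertex 0.2 5.3 5.6
   vertex 2.0 2.5 5.5
  endloop
 endfacet
 facet normal 0.366 0.077 0.927
  outer loop
   vertex 0.8 5.8 5.7
   vertex 2.0 2.5 5.5
   vertex 5.8 2.5 4.0
  endloop
 endfacet
 facet normal 0.588 0.628 0.510
  outer loop
   vertex 0.8 5.8 5.7
   vertex 5.8 2.5 4.0
   vertex 5.7 5.6 0.3
  endloop
 endfacet
 facet normal -0.575 0.754 -0.319
  outer loop
   vertex 0.8 5.8 5.7
   vertex 0.9 5.2 4.1
   vertex 0.2 5.3 5.6
  endloop
 endfacet
 facet normal -0.348 0.870 -0.348
  outer loop
   vertex 0.8 5.8 5.7
   vertex 5.7 5.6 0.3
   vertex 0.9 5.2 4.1
  endloop
 endfacet
 facet normal 0.365 -0.111 0.924
  outer loop
   vertex 1.9 0.5 5.3
   vertex 5.8 2.5 4.0
   vertex 2.0 2.5 5.5
  endloop
 endfacet
 facet normal 0.413 -0.899 -0.144
  outer loop
   vertex 1.9 0.5 5.3
   vertex 2.1 1.2 1.5
   vertex 5.8 2.5 4.0
  endloop
 endfacet
 facet normal 0.067 -0.982 -0.177
  outer loop
   vertex 1.9 0.5 5.3
   vertex 1.1 0.5 5.0
   vertex 2.1 1.2 1.5
  endloop
 endfacet
 facet normal -0.345 -0.180 0.921
  outer loop
   vertex 1.9 0.5 5.3
   vertex 0.2 5.3 5.6
   vertex 1.1 0.5 5.0
  endloop
 endfacet
 facet normal -0.092 -0.095 0.991
  outer loop
   vertex 1.9 0.5 5.3
   vertex 2.0 2.5 5.5
   vertex 0.2 5.3 5.6
  endloop
 endfacet
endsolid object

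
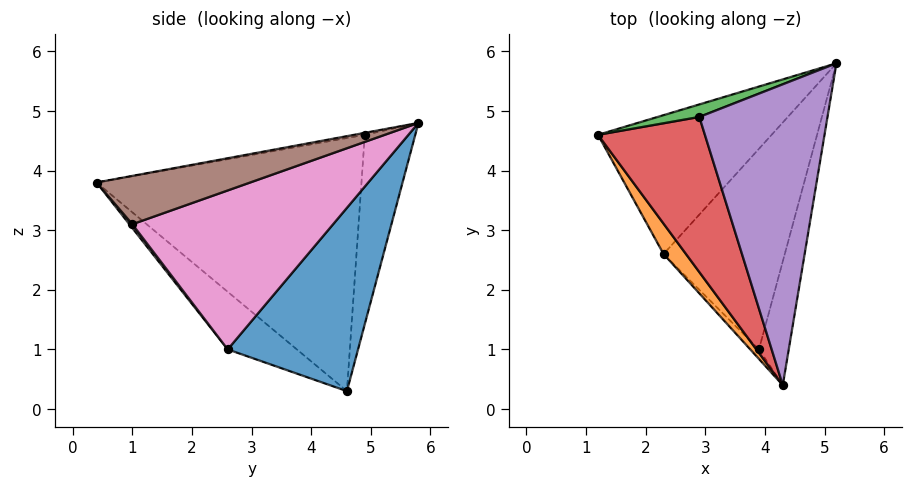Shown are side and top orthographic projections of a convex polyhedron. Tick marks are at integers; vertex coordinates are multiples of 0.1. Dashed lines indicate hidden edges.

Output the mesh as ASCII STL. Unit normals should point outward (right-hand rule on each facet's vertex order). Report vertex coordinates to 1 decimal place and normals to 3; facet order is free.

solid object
 facet normal 0.717 0.157 -0.679
  outer loop
   vertex 2.3 2.6 1.0
   vertex 1.2 4.6 0.3
   vertex 5.2 5.8 4.8
  endloop
 endfacet
 facet normal -0.870 -0.360 0.338
  outer loop
   vertex 2.3 2.6 1.0
   vertex 4.3 0.4 3.8
   vertex 1.2 4.6 0.3
  endloop
 endfacet
 facet normal -0.369 0.926 0.081
  outer loop
   vertex 2.9 4.9 4.6
   vertex 5.2 5.8 4.8
   vertex 1.2 4.6 0.3
  endloop
 endfacet
 facet normal -0.868 -0.335 0.367
  outer loop
   vertex 2.9 4.9 4.6
   vertex 1.2 4.6 0.3
   vertex 4.3 0.4 3.8
  endloop
 endfacet
 facet normal -0.015 -0.180 0.984
  outer loop
   vertex 2.9 4.9 4.6
   vertex 4.3 0.4 3.8
   vertex 5.2 5.8 4.8
  endloop
 endfacet
 facet normal 0.850 -0.045 -0.524
  outer loop
   vertex 3.9 1.0 3.1
   vertex 5.2 5.8 4.8
   vertex 4.3 0.4 3.8
  endloop
 endfacet
 facet normal 0.795 -0.001 -0.606
  outer loop
   vertex 3.9 1.0 3.1
   vertex 2.3 2.6 1.0
   vertex 5.2 5.8 4.8
  endloop
 endfacet
 facet normal 0.313 -0.625 -0.715
  outer loop
   vertex 3.9 1.0 3.1
   vertex 4.3 0.4 3.8
   vertex 2.3 2.6 1.0
  endloop
 endfacet
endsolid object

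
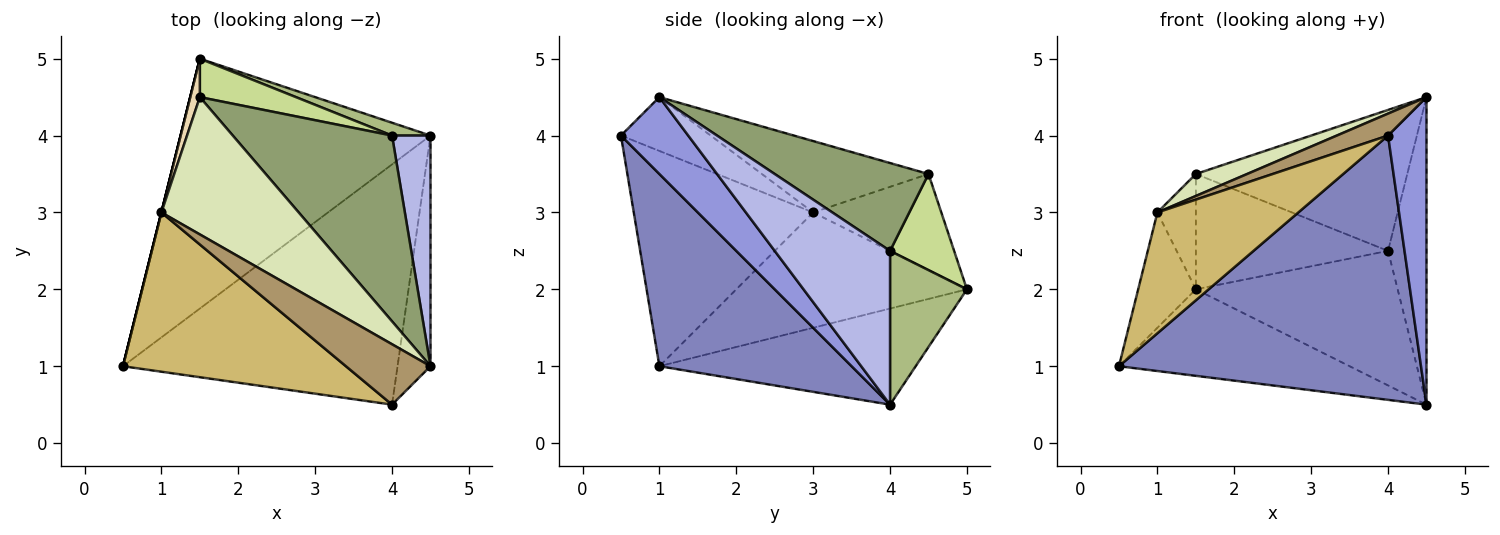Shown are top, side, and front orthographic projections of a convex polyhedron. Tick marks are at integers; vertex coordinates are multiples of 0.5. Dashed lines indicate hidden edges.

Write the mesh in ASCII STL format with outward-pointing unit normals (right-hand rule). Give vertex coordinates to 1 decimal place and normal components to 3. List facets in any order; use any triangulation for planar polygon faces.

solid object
 facet normal -0.342 0.307 -0.888
  outer loop
   vertex 1.5 5.0 2.0
   vertex 4.5 4.0 0.5
   vertex 0.5 1.0 1.0
  endloop
 endfacet
 facet normal 0.426 -0.669 -0.609
  outer loop
   vertex 4.0 0.5 4.0
   vertex 0.5 1.0 1.0
   vertex 4.5 4.0 0.5
  endloop
 endfacet
 facet normal 0.814 -0.465 -0.349
  outer loop
   vertex 4.0 0.5 4.0
   vertex 4.5 4.0 0.5
   vertex 4.5 1.0 4.5
  endloop
 endfacet
 facet normal 0.923 0.308 0.231
  outer loop
   vertex 4.0 4.0 2.5
   vertex 4.5 1.0 4.5
   vertex 4.5 4.0 0.5
  endloop
 endfacet
 facet normal 0.402 0.553 0.729
  outer loop
   vertex 4.0 4.0 2.5
   vertex 1.5 4.5 3.5
   vertex 4.5 1.0 4.5
  endloop
 endfacet
 facet normal 0.355 0.931 0.089
  outer loop
   vertex 4.0 4.0 2.5
   vertex 4.5 4.0 0.5
   vertex 1.5 5.0 2.0
  endloop
 endfacet
 facet normal 0.302 0.905 0.302
  outer loop
   vertex 4.0 4.0 2.5
   vertex 1.5 5.0 2.0
   vertex 1.5 4.5 3.5
  endloop
 endfacet
 facet normal -0.457 -0.141 0.878
  outer loop
   vertex 1.0 3.0 3.0
   vertex 4.5 1.0 4.5
   vertex 1.5 4.5 3.5
  endloop
 endfacet
 facet normal -0.513 -0.293 0.807
  outer loop
   vertex 1.0 3.0 3.0
   vertex 4.0 0.5 4.0
   vertex 4.5 1.0 4.5
  endloop
 endfacet
 facet normal -0.610 -0.479 0.631
  outer loop
   vertex 1.0 3.0 3.0
   vertex 0.5 1.0 1.0
   vertex 4.0 0.5 4.0
  endloop
 endfacet
 facet normal -0.970 0.243 0.000
  outer loop
   vertex 1.0 3.0 3.0
   vertex 1.5 5.0 2.0
   vertex 0.5 1.0 1.0
  endloop
 endfacet
 facet normal -0.953 0.286 0.095
  outer loop
   vertex 1.0 3.0 3.0
   vertex 1.5 4.5 3.5
   vertex 1.5 5.0 2.0
  endloop
 endfacet
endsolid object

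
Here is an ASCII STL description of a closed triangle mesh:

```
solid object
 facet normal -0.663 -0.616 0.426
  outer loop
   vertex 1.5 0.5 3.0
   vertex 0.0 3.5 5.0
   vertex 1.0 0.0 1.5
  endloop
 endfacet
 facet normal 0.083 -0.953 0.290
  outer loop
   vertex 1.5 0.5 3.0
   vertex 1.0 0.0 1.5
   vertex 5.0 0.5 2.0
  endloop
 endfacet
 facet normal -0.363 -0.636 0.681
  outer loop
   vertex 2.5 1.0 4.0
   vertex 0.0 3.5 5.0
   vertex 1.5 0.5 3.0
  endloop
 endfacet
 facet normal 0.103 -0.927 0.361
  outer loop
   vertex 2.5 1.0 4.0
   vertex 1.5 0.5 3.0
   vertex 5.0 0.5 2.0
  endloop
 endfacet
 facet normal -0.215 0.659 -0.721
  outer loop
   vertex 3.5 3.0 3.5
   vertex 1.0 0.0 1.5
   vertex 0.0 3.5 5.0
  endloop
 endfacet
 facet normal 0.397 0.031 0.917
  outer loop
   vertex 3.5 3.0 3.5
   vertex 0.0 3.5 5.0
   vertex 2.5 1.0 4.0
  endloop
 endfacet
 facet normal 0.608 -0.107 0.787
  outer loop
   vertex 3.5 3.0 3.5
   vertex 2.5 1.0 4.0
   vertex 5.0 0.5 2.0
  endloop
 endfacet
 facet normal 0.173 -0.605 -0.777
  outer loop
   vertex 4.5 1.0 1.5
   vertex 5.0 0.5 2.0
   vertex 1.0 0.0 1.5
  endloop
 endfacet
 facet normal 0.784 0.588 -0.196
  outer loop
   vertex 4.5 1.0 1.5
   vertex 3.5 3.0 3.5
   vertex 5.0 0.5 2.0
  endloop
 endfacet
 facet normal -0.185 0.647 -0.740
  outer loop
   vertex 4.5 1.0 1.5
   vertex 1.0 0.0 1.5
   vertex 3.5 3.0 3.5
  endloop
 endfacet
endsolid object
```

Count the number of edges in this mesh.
15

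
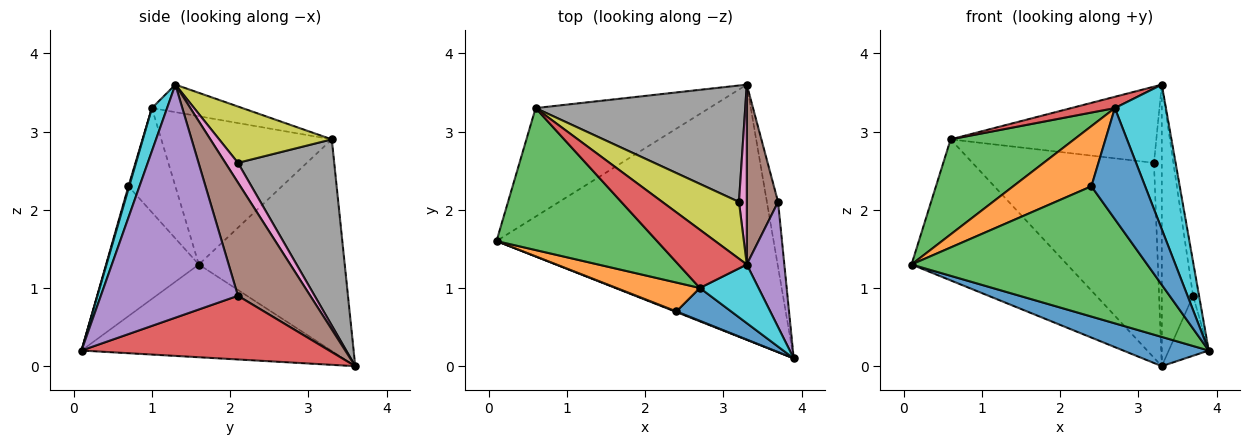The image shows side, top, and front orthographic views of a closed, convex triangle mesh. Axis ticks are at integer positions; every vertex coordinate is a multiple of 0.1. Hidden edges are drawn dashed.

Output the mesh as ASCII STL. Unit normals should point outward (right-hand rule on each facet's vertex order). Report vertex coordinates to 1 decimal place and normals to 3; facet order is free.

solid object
 facet normal -0.316 -0.108 -0.943
  outer loop
   vertex 3.3 3.6 0.0
   vertex 3.9 0.1 0.2
   vertex 0.1 1.6 1.3
  endloop
 endfacet
 facet normal -0.596 0.636 -0.489
  outer loop
   vertex 0.6 3.3 2.9
   vertex 3.3 3.6 0.0
   vertex 0.1 1.6 1.3
  endloop
 endfacet
 facet normal -0.366 -0.931 0.004
  outer loop
   vertex 2.4 0.7 2.3
   vertex 0.1 1.6 1.3
   vertex 3.9 0.1 0.2
  endloop
 endfacet
 facet normal 0.973 0.157 -0.171
  outer loop
   vertex 3.7 2.1 0.9
   vertex 3.9 0.1 0.2
   vertex 3.3 3.6 0.0
  endloop
 endfacet
 facet normal 0.986 0.043 0.159
  outer loop
   vertex 3.7 2.1 0.9
   vertex 3.3 1.3 3.6
   vertex 3.9 0.1 0.2
  endloop
 endfacet
 facet normal 0.890 0.385 0.246
  outer loop
   vertex 3.7 2.1 0.9
   vertex 3.3 3.6 0.0
   vertex 3.3 1.3 3.6
  endloop
 endfacet
 facet normal 0.805 0.500 0.319
  outer loop
   vertex 3.2 2.1 2.6
   vertex 3.3 1.3 3.6
   vertex 3.3 3.6 0.0
  endloop
 endfacet
 facet normal 0.414 0.781 0.467
  outer loop
   vertex 3.2 2.1 2.6
   vertex 3.3 3.6 0.0
   vertex 0.6 3.3 2.9
  endloop
 endfacet
 facet normal 0.402 0.734 0.547
  outer loop
   vertex 3.2 2.1 2.6
   vertex 0.6 3.3 2.9
   vertex 3.3 1.3 3.6
  endloop
 endfacet
 facet normal 0.266 -0.893 0.362
  outer loop
   vertex 2.7 1.0 3.3
   vertex 3.9 0.1 0.2
   vertex 3.3 1.3 3.6
  endloop
 endfacet
 facet normal 0.014 -0.959 0.284
  outer loop
   vertex 2.7 1.0 3.3
   vertex 2.4 0.7 2.3
   vertex 3.9 0.1 0.2
  endloop
 endfacet
 facet normal -0.476 -0.793 0.381
  outer loop
   vertex 2.7 1.0 3.3
   vertex 0.1 1.6 1.3
   vertex 2.4 0.7 2.3
  endloop
 endfacet
 facet normal -0.609 -0.441 0.659
  outer loop
   vertex 2.7 1.0 3.3
   vertex 0.6 3.3 2.9
   vertex 0.1 1.6 1.3
  endloop
 endfacet
 facet normal -0.368 -0.177 0.913
  outer loop
   vertex 2.7 1.0 3.3
   vertex 3.3 1.3 3.6
   vertex 0.6 3.3 2.9
  endloop
 endfacet
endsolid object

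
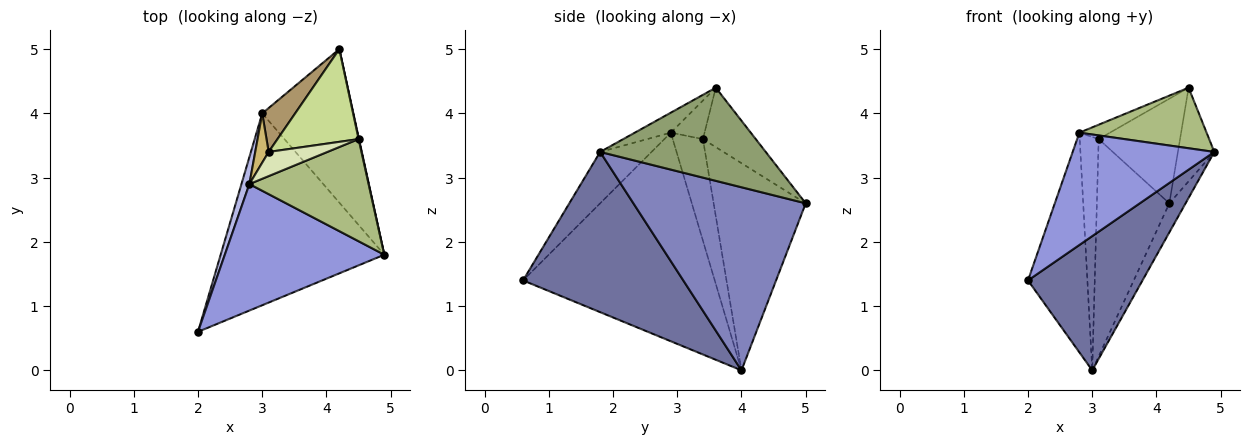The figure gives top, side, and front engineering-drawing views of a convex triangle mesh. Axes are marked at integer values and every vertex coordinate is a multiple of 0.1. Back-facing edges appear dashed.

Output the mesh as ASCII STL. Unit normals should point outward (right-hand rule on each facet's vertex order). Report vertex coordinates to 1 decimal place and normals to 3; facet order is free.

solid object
 facet normal 0.626 -0.447 -0.639
  outer loop
   vertex 3.0 4.0 0.0
   vertex 4.9 1.8 3.4
   vertex 2.0 0.6 1.4
  endloop
 endfacet
 facet normal 0.892 0.084 -0.444
  outer loop
   vertex 3.0 4.0 0.0
   vertex 4.2 5.0 2.6
   vertex 4.9 1.8 3.4
  endloop
 endfacet
 facet normal -0.234 -0.645 0.727
  outer loop
   vertex 2.8 2.9 3.7
   vertex 2.0 0.6 1.4
   vertex 4.9 1.8 3.4
  endloop
 endfacet
 facet normal -0.955 0.296 0.036
  outer loop
   vertex 2.8 2.9 3.7
   vertex 3.0 4.0 0.0
   vertex 2.0 0.6 1.4
  endloop
 endfacet
 facet normal 0.977 0.215 0.004
  outer loop
   vertex 4.5 3.6 4.4
   vertex 4.9 1.8 3.4
   vertex 4.2 5.0 2.6
  endloop
 endfacet
 facet normal -0.143 -0.505 0.851
  outer loop
   vertex 4.5 3.6 4.4
   vertex 2.8 2.9 3.7
   vertex 4.9 1.8 3.4
  endloop
 endfacet
 facet normal -0.437 0.673 0.596
  outer loop
   vertex 3.1 3.4 3.6
   vertex 4.5 3.6 4.4
   vertex 4.2 5.0 2.6
  endloop
 endfacet
 facet normal -0.491 0.445 0.749
  outer loop
   vertex 3.1 3.4 3.6
   vertex 2.8 2.9 3.7
   vertex 4.5 3.6 4.4
  endloop
 endfacet
 facet normal -0.780 0.614 0.124
  outer loop
   vertex 3.1 3.4 3.6
   vertex 4.2 5.0 2.6
   vertex 3.0 4.0 0.0
  endloop
 endfacet
 facet normal -0.842 0.528 0.111
  outer loop
   vertex 3.1 3.4 3.6
   vertex 3.0 4.0 0.0
   vertex 2.8 2.9 3.7
  endloop
 endfacet
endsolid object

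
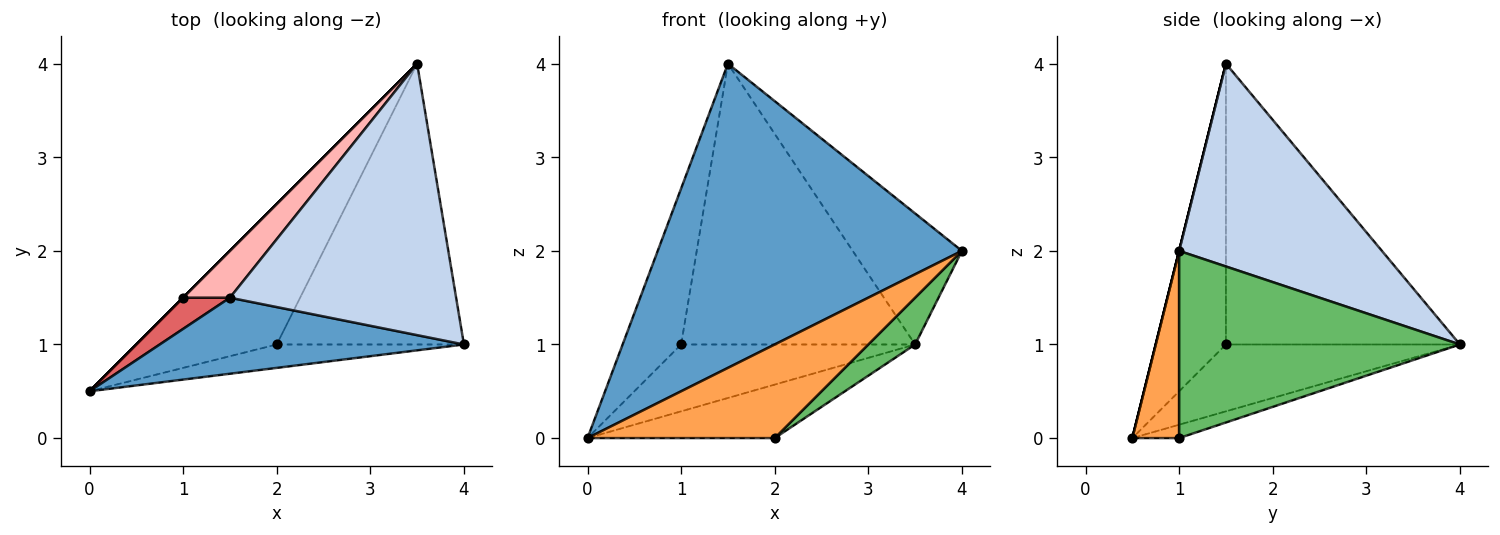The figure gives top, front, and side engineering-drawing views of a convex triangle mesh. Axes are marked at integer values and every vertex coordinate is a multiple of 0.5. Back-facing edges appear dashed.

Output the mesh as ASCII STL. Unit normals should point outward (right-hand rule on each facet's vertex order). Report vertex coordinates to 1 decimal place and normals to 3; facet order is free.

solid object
 facet normal 0.000 -0.970 0.243
  outer loop
   vertex 1.5 1.5 4.0
   vertex 0.0 0.5 0.0
   vertex 4.0 1.0 2.0
  endloop
 endfacet
 facet normal 0.628 0.338 0.701
  outer loop
   vertex 1.5 1.5 4.0
   vertex 4.0 1.0 2.0
   vertex 3.5 4.0 1.0
  endloop
 endfacet
 facet normal 0.236 -0.943 -0.236
  outer loop
   vertex 2.0 1.0 0.0
   vertex 4.0 1.0 2.0
   vertex 0.0 0.5 0.0
  endloop
 endfacet
 facet normal -0.089 0.355 -0.931
  outer loop
   vertex 2.0 1.0 0.0
   vertex 0.0 0.5 0.0
   vertex 3.5 4.0 1.0
  endloop
 endfacet
 facet normal 0.702 -0.117 -0.702
  outer loop
   vertex 2.0 1.0 0.0
   vertex 3.5 4.0 1.0
   vertex 4.0 1.0 2.0
  endloop
 endfacet
 facet normal -0.707 0.707 0.000
  outer loop
   vertex 1.0 1.5 1.0
   vertex 3.5 4.0 1.0
   vertex 0.0 0.5 0.0
  endloop
 endfacet
 facet normal -0.762 0.635 0.127
  outer loop
   vertex 1.0 1.5 1.0
   vertex 0.0 0.5 0.0
   vertex 1.5 1.5 4.0
  endloop
 endfacet
 facet normal -0.702 0.702 0.117
  outer loop
   vertex 1.0 1.5 1.0
   vertex 1.5 1.5 4.0
   vertex 3.5 4.0 1.0
  endloop
 endfacet
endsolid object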